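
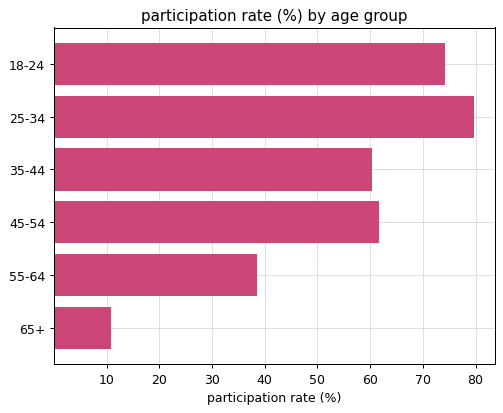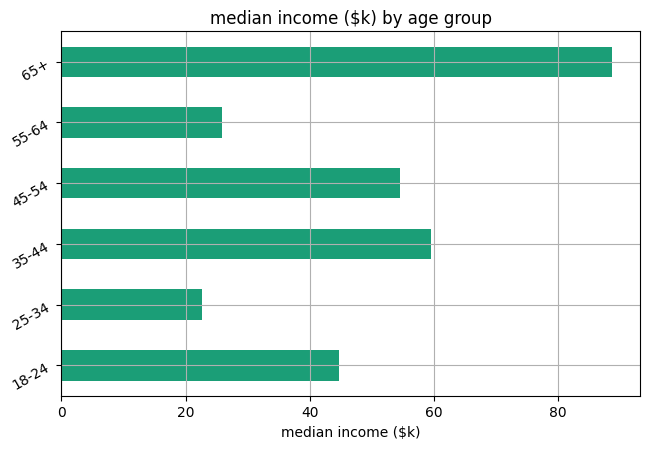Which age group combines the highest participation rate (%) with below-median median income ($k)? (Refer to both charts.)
Chart 2 median median income ($k) ≈ 50; below-median age groups: 18-24, 25-34, 55-64. Among those, 25-34 has the highest participation rate (%) (≈ 80).

25-34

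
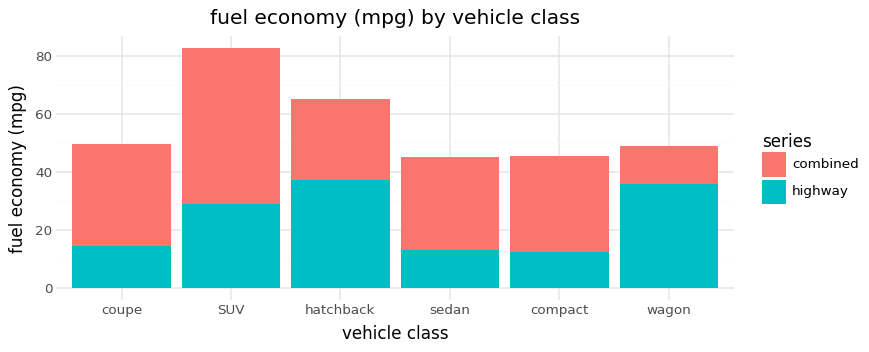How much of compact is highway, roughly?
highway top ≈ 10, bottom ≈ 0; segment ≈ 10.

≈ 10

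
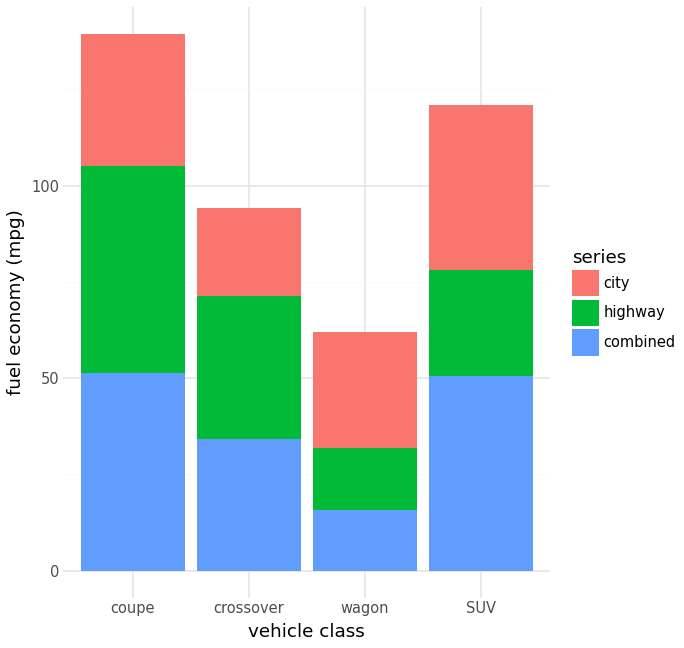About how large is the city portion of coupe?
city top ≈ 140, bottom ≈ 100; segment ≈ 40.

≈ 40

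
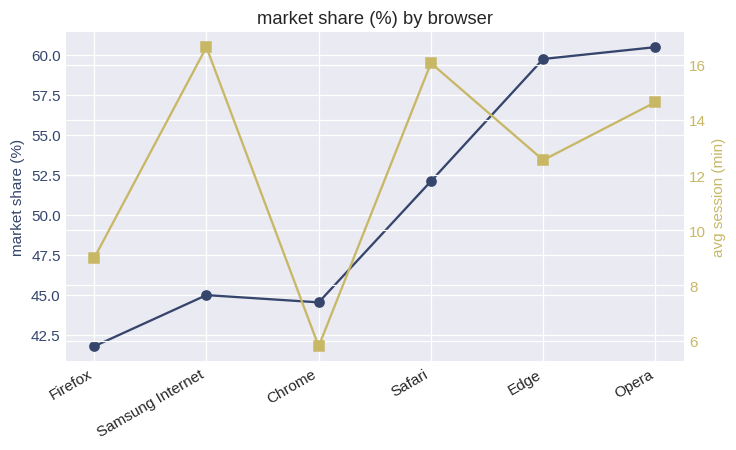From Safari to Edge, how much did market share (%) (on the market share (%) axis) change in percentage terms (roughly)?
Safari ≈ 52, Edge ≈ 60; (60 − 52) / 52 ≈ +15.4%.

≈ +15.4%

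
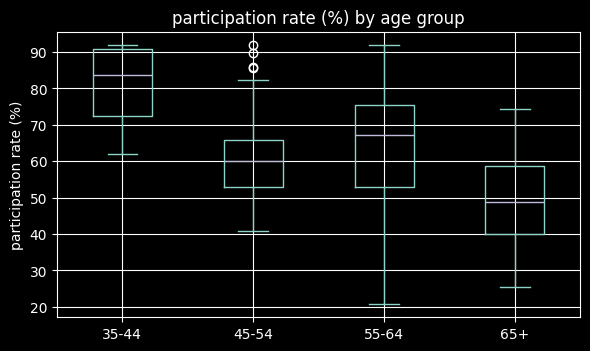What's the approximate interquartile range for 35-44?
≈ 20

Q3 ≈ 90, Q1 ≈ 70; IQR ≈ 20.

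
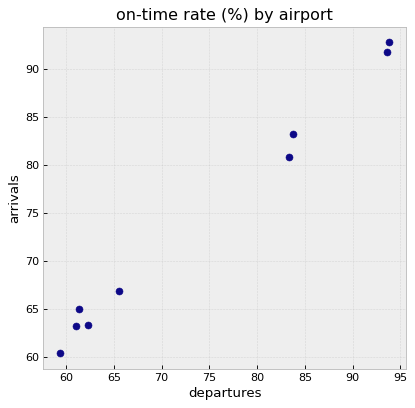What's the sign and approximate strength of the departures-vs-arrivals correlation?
Points are positively correlated; strong (|r| ≈ 1.0).

positive, strong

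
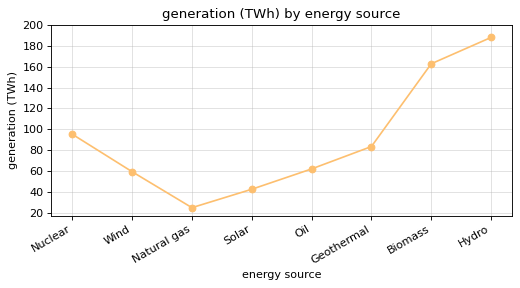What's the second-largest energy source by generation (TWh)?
Biomass

Top 3: Hydro ≈ 180, Biomass ≈ 160, Nuclear ≈ 100.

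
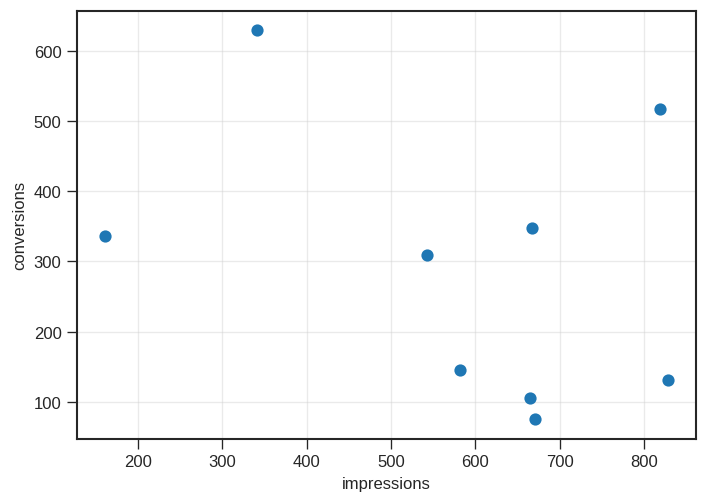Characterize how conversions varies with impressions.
Points are negatively correlated; weak (|r| ≈ 0.3).

negative, weak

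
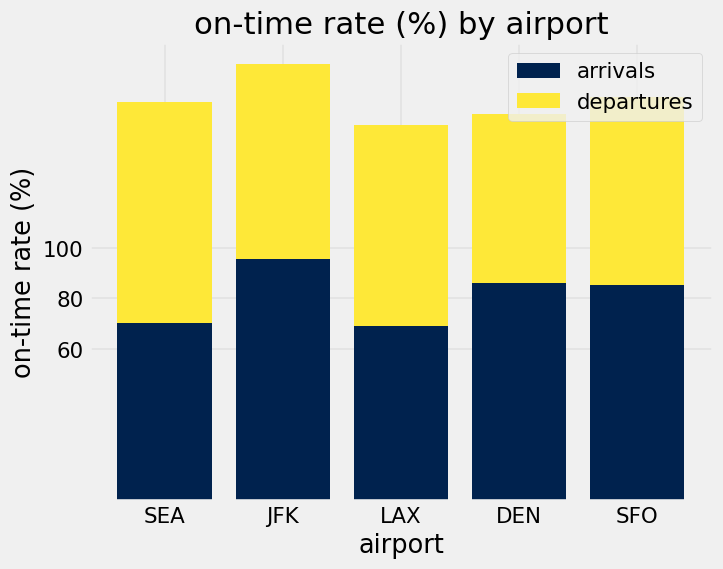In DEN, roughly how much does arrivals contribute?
≈ 80

arrivals top ≈ 80, bottom ≈ 0; segment ≈ 80.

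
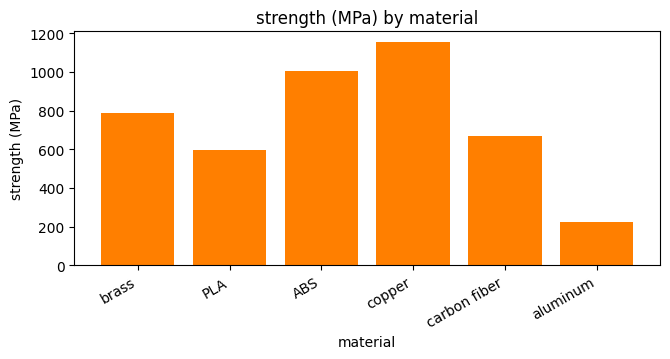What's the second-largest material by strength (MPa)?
ABS

Top 3: copper ≈ 1200, ABS ≈ 1000, brass ≈ 800.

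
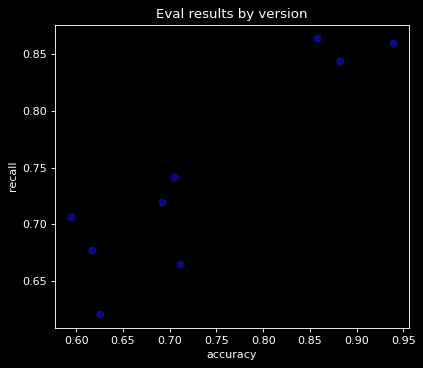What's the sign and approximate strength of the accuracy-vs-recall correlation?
positive, strong

Points are positively correlated; strong (|r| ≈ 0.9).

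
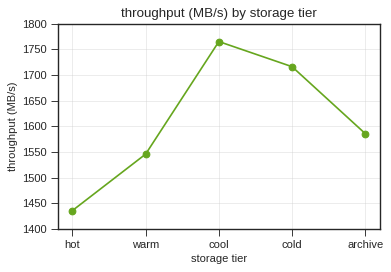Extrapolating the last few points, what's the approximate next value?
Last three: 1750, 1700, 1600 → slope ≈ -75/step → next ≈ 1525.

≈ 1525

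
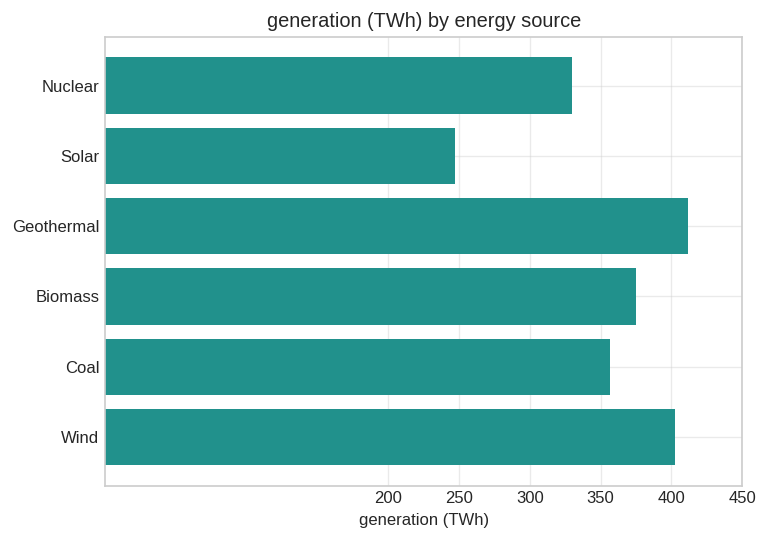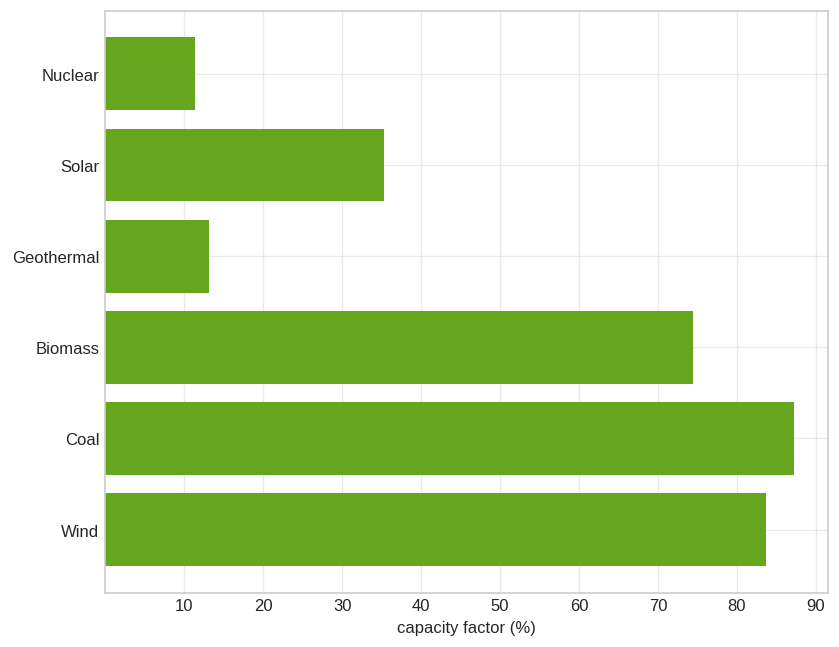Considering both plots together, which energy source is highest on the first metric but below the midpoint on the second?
Geothermal

Chart 2 median capacity factor (%) ≈ 50; below-median energy sources: Nuclear, Solar, Geothermal. Among those, Geothermal has the highest generation (TWh) (≈ 400).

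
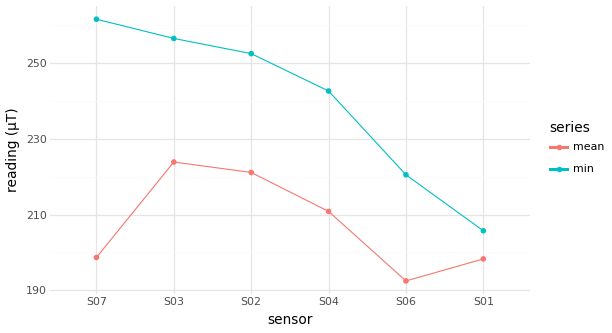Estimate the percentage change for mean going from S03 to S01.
S03 ≈ 220, S01 ≈ 200; (200 − 220) / 220 ≈ -9.1%.

≈ -9.1%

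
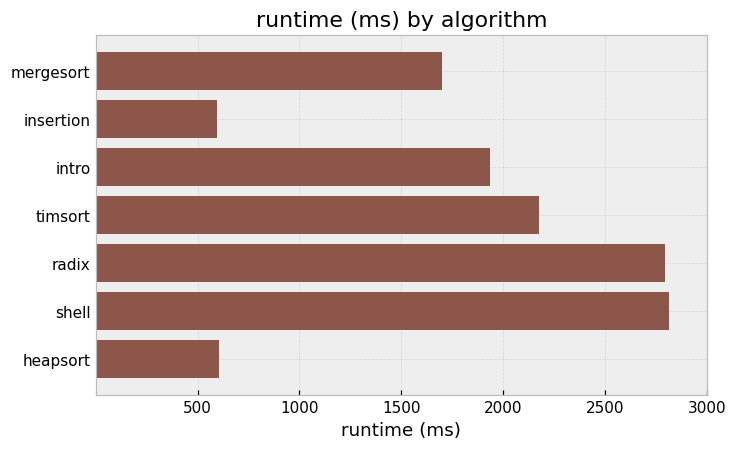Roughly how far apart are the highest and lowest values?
≈ 2500

Max shell ≈ 3000, min insertion ≈ 500; range ≈ 2500.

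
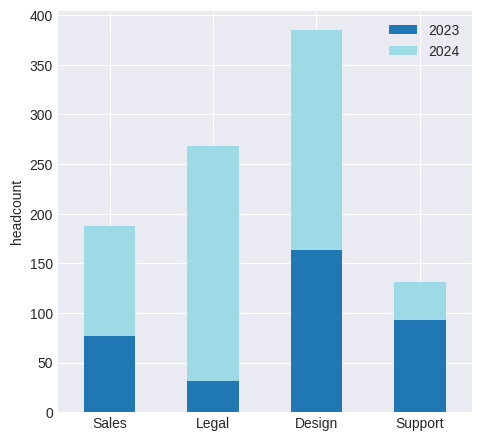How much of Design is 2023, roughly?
2023 top ≈ 150, bottom ≈ 0; segment ≈ 150.

≈ 150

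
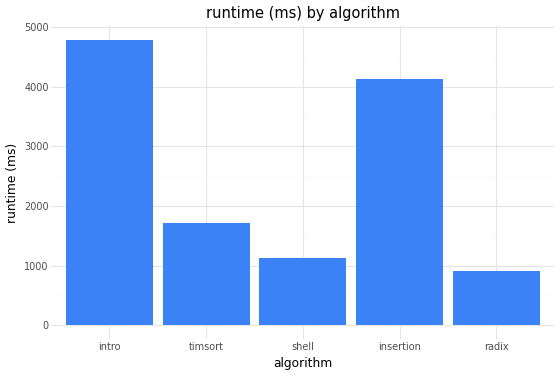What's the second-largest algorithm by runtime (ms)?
Top 3: intro ≈ 5000, insertion ≈ 4000, timsort ≈ 1500.

insertion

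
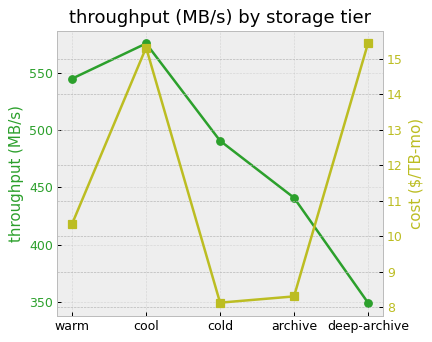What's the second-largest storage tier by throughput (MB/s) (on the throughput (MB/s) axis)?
Top 3 (on the throughput (MB/s) axis): cool ≈ 580, warm ≈ 540, cold ≈ 500.

warm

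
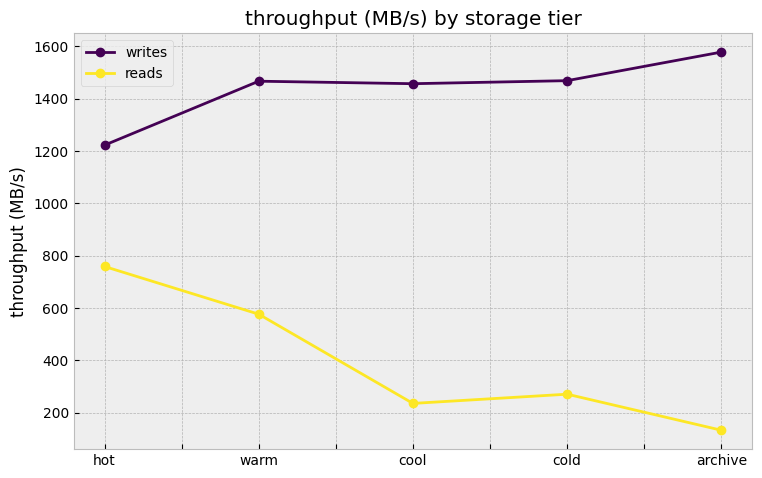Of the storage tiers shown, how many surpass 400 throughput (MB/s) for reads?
Above 400: hot, warm.

2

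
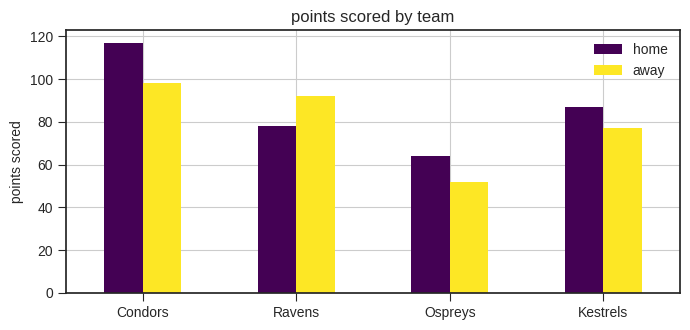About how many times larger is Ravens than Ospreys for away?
Ravens ≈ 90, Ospreys ≈ 50; 90/50 ≈ 1.8.

≈ 1.8×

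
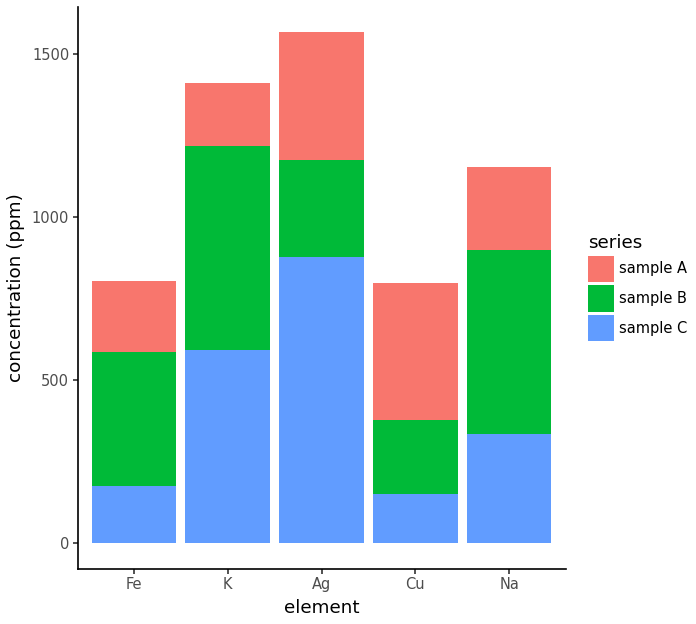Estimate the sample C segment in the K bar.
sample C top ≈ 600, bottom ≈ 0; segment ≈ 600.

≈ 600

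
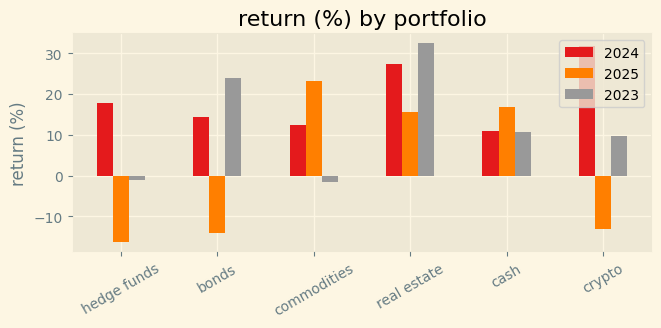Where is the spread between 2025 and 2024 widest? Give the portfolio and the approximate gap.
crypto: 2025 ≈ -15, 2024 ≈ 30 → gap ≈ 45. Next-largest (hedge funds) is only ≈ 35.

crypto, ≈ 45 %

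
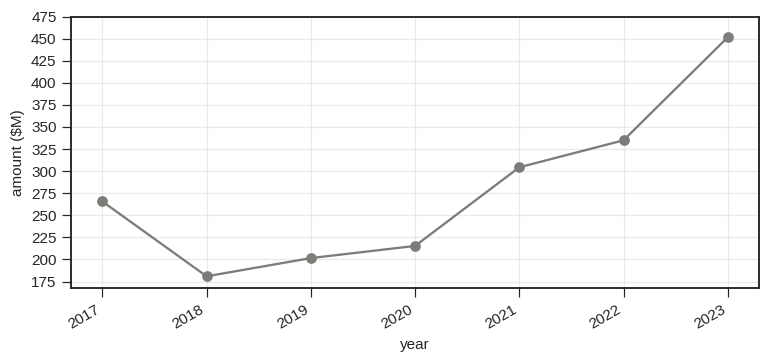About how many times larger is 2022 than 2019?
≈ 1.62×

2022 ≈ 325, 2019 ≈ 200; 325/200 ≈ 1.62.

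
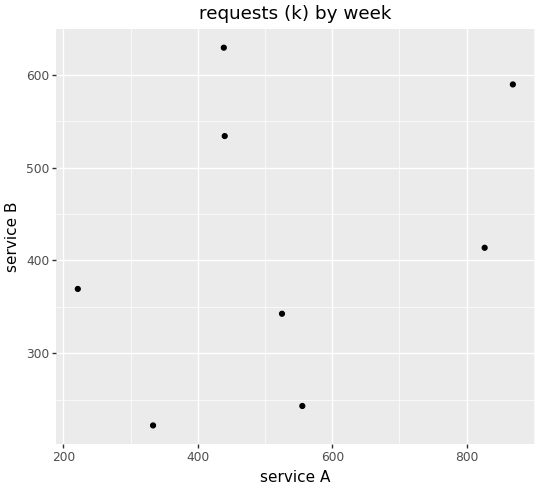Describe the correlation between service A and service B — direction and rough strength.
Points are positively correlated; weak (|r| ≈ 0.3).

positive, weak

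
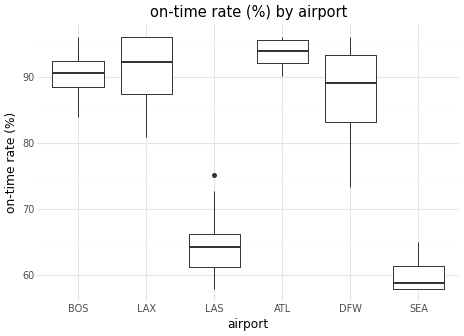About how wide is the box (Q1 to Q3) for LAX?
Q3 ≈ 95, Q1 ≈ 85; IQR ≈ 10.

≈ 10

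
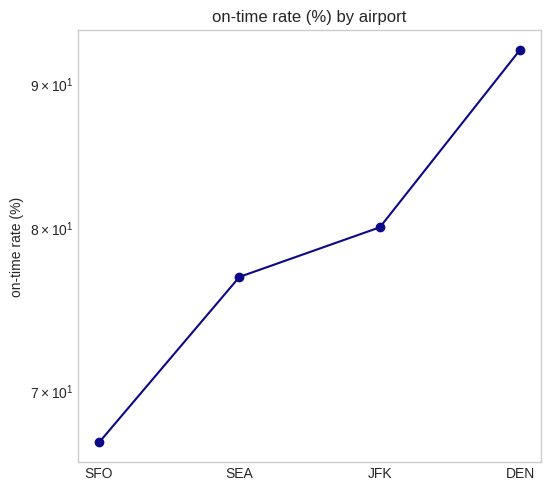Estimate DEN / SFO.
DEN ≈ 95, SFO ≈ 65; 95/65 ≈ 1.46.

≈ 1.46×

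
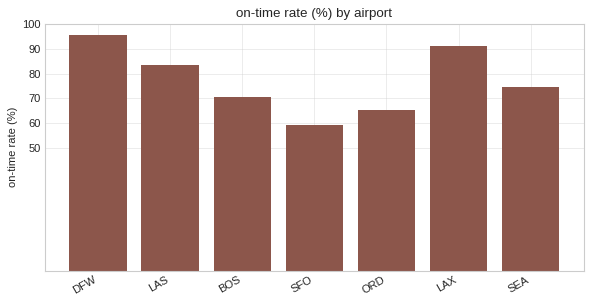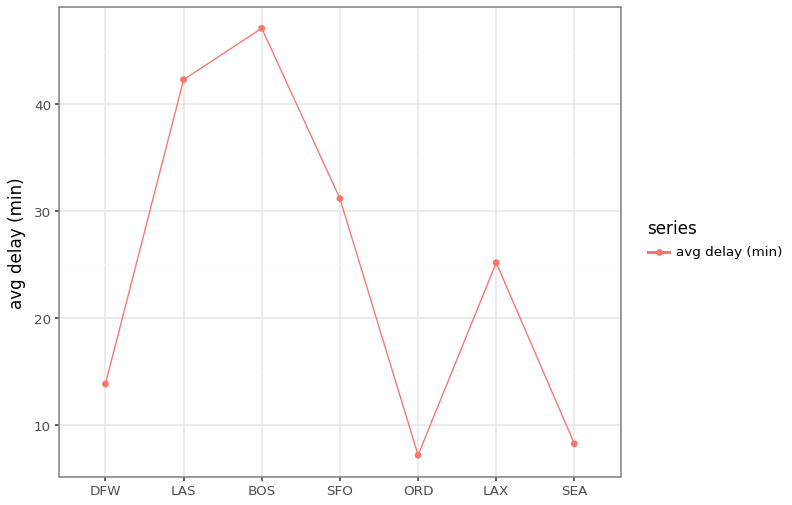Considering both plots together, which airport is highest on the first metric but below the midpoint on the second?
DFW

Chart 2 median avg delay (min) ≈ 25; below-median airports: DFW, ORD, SEA. Among those, DFW has the highest on-time rate (%) (≈ 100).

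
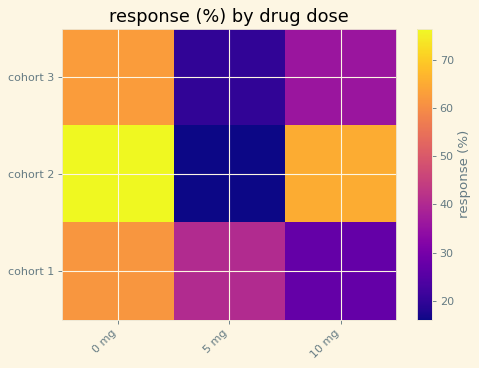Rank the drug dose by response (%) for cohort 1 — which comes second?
Top 3 for cohort 1: 0 mg ≈ 60, 5 mg ≈ 40, 10 mg ≈ 30.

5 mg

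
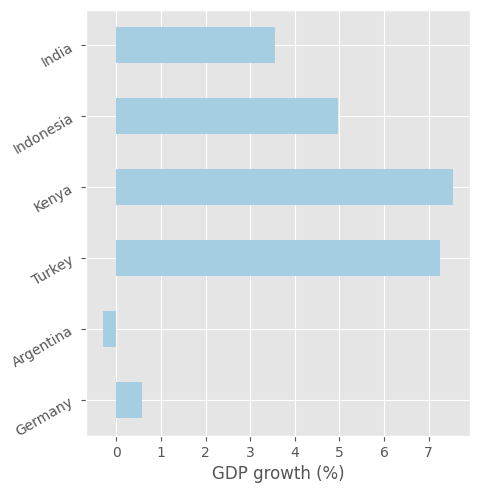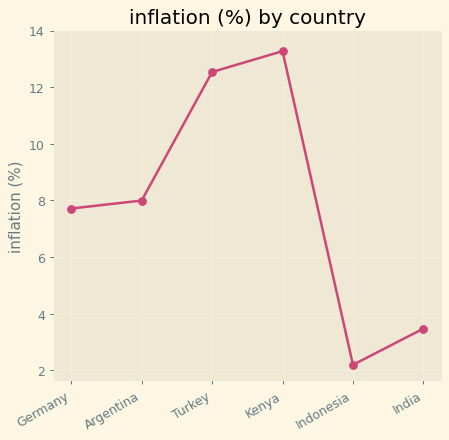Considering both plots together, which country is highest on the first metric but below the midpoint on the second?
Chart 2 median inflation (%) ≈ 8; below-median countries: Germany, Indonesia, India. Among those, Indonesia has the highest GDP growth (%) (≈ 5).

Indonesia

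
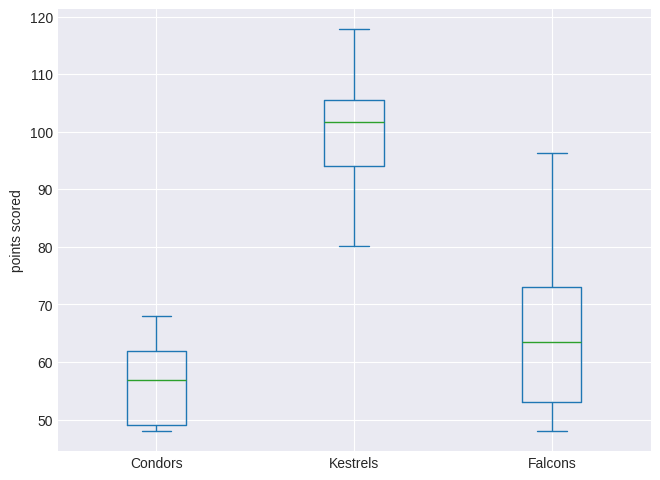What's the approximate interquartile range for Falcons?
≈ 20

Q3 ≈ 75, Q1 ≈ 55; IQR ≈ 20.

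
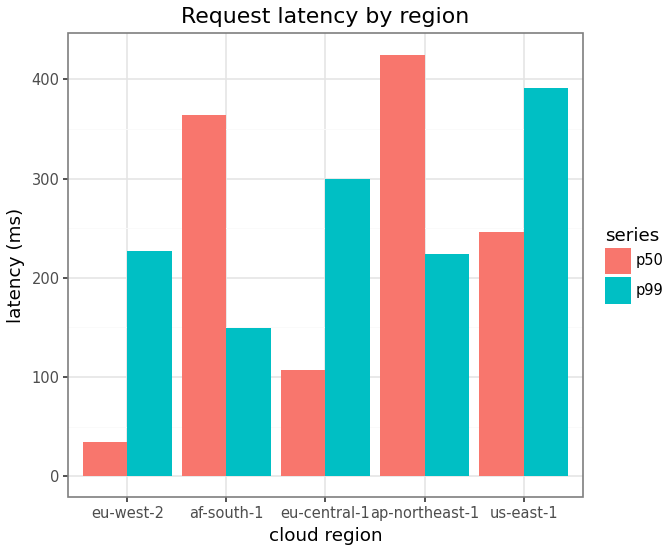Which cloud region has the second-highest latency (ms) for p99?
Top 3 for p99: us-east-1 ≈ 400, eu-central-1 ≈ 300, eu-west-2 ≈ 250.

eu-central-1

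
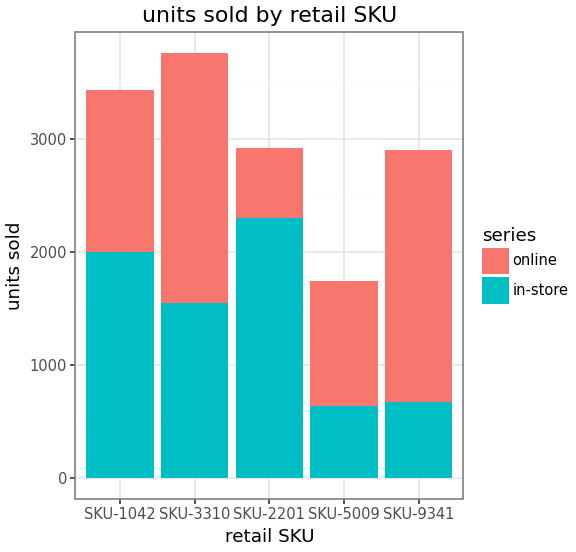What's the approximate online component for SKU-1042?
online top ≈ 3500, bottom ≈ 2000; segment ≈ 1500.

≈ 1500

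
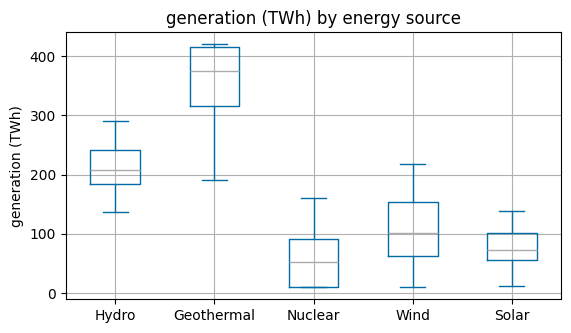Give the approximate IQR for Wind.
Q3 ≈ 150, Q1 ≈ 50; IQR ≈ 100.

≈ 100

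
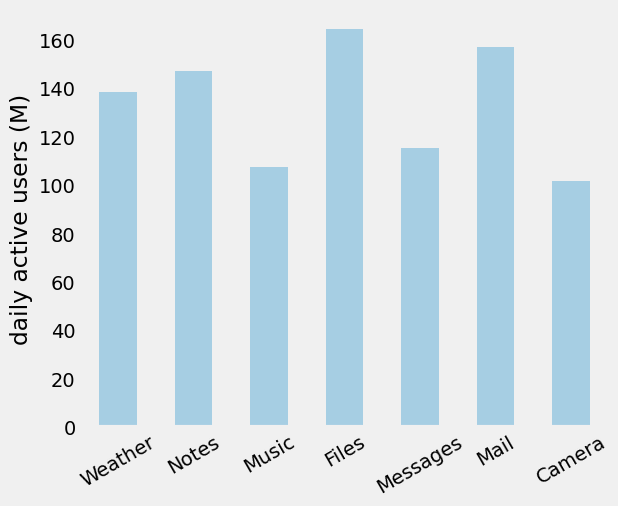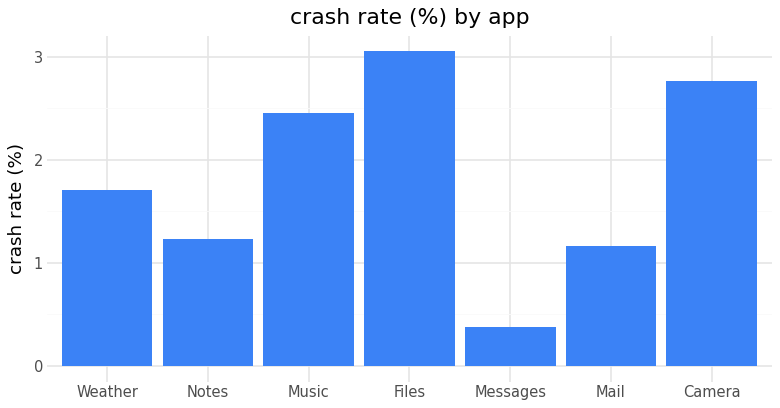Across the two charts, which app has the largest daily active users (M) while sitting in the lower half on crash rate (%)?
Chart 2 median crash rate (%) ≈ 1.5; below-median apps: Notes, Messages, Mail. Among those, Mail has the highest daily active users (M) (≈ 160).

Mail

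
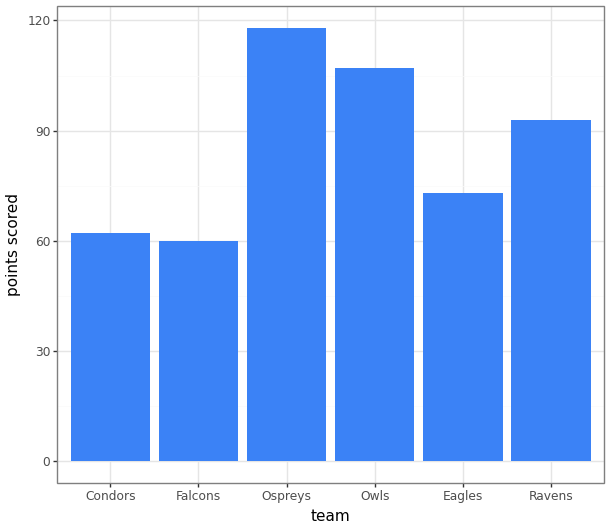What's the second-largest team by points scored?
Owls

Top 3: Ospreys ≈ 120, Owls ≈ 110, Ravens ≈ 90.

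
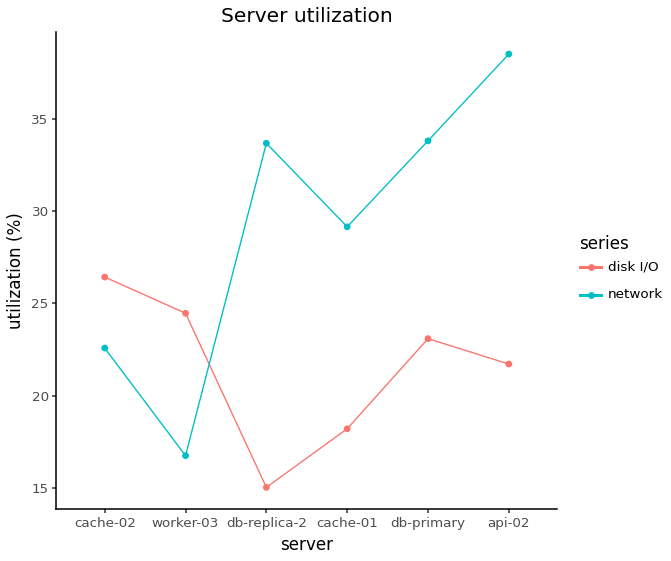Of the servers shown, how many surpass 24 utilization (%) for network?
Above 24: db-replica-2, cache-01, db-primary, api-02.

4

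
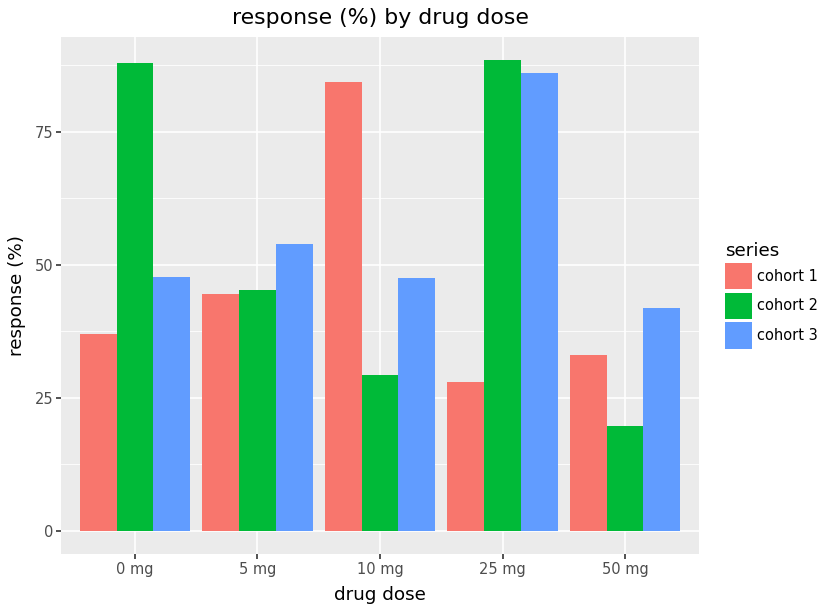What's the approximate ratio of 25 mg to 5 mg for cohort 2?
≈ 1.8×

25 mg ≈ 90, 5 mg ≈ 50; 90/50 ≈ 1.8.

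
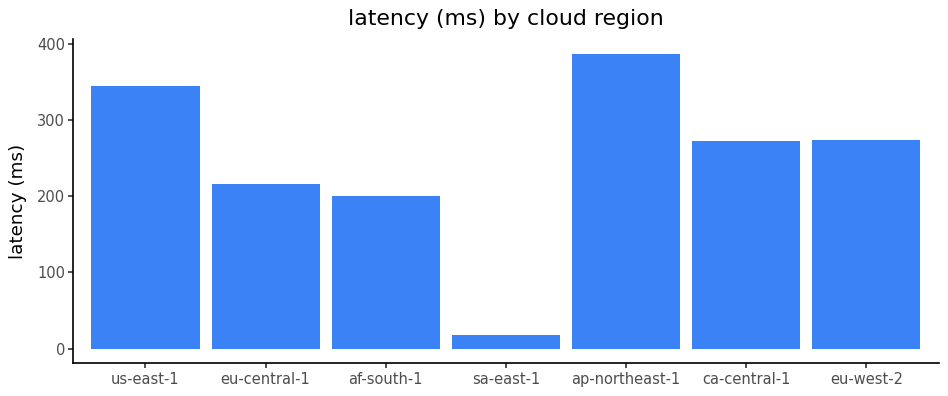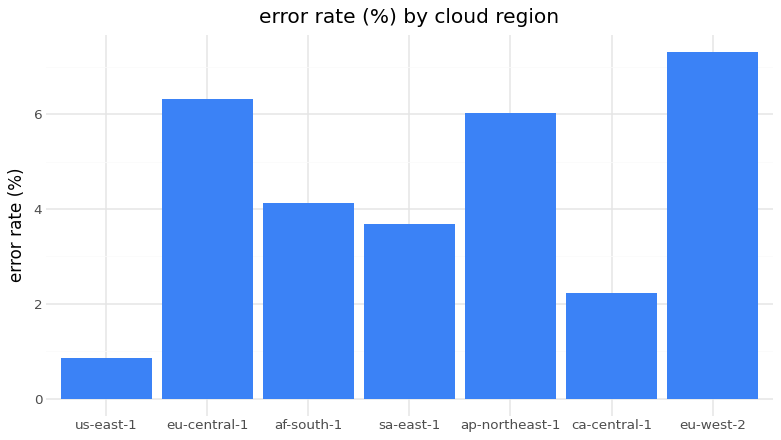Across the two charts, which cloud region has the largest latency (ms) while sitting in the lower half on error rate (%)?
Chart 2 median error rate (%) ≈ 4; below-median cloud regions: us-east-1, sa-east-1, ca-central-1. Among those, us-east-1 has the highest latency (ms) (≈ 350).

us-east-1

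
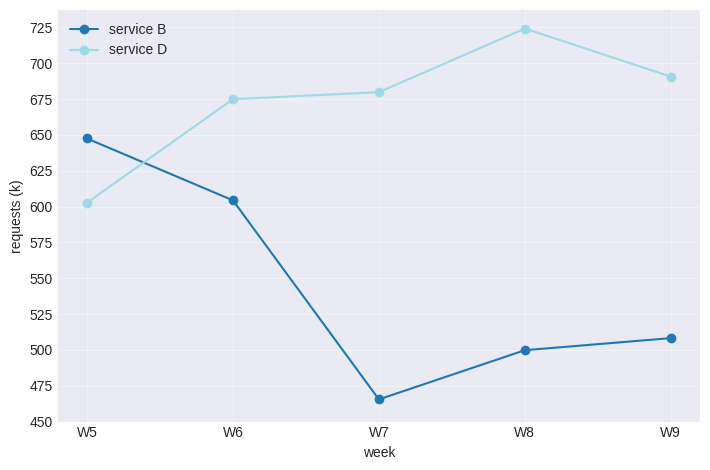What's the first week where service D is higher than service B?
W5: service D ≈ 600 vs service B ≈ 650 (not yet); W6: service D ≈ 675 vs service B ≈ 600 (first crossover).

W6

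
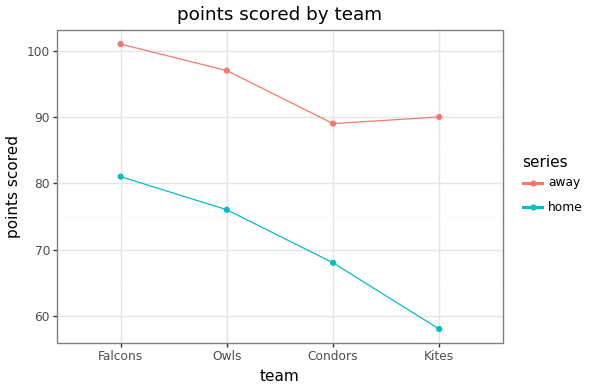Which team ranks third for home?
Condors

Top 4 for home: Falcons ≈ 80, Owls ≈ 75, Condors ≈ 70, Kites ≈ 60.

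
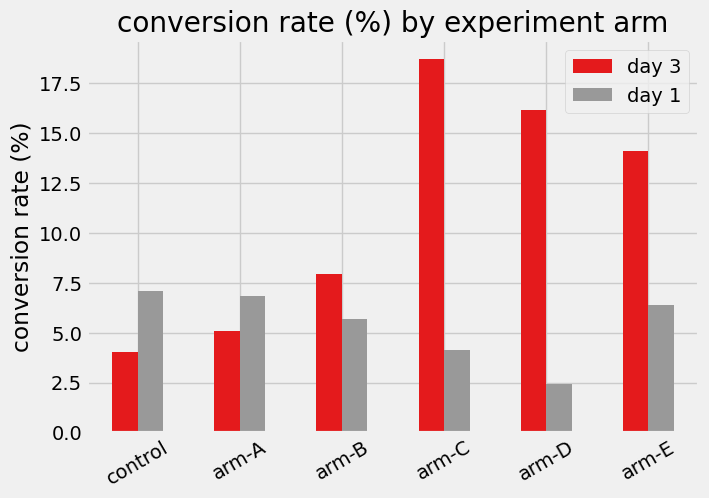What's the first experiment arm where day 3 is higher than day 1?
arm-B

arm-A: day 3 ≈ 6 vs day 1 ≈ 6 (not yet); arm-B: day 3 ≈ 8 vs day 1 ≈ 6 (first crossover).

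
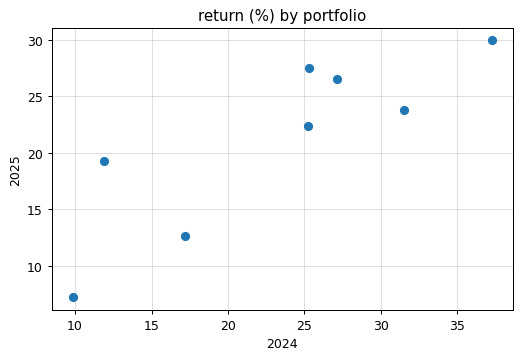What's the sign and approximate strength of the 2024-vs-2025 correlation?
Points are positively correlated; strong (|r| ≈ 0.9).

positive, strong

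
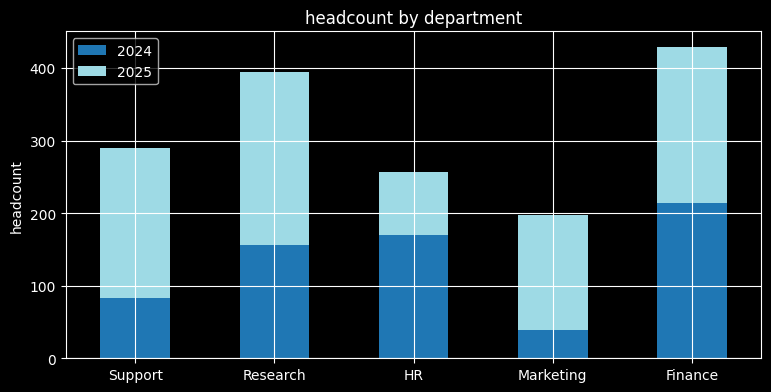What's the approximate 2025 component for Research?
≈ 250

2025 top ≈ 400, bottom ≈ 150; segment ≈ 250.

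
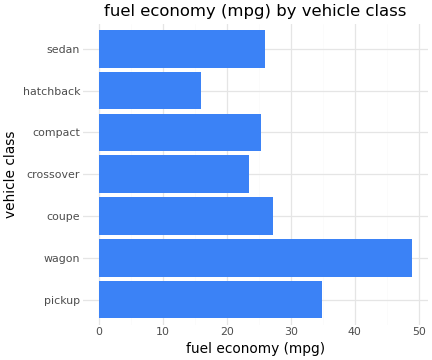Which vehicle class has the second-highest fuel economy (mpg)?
Top 3: wagon ≈ 50, pickup ≈ 35, coupe ≈ 25.

pickup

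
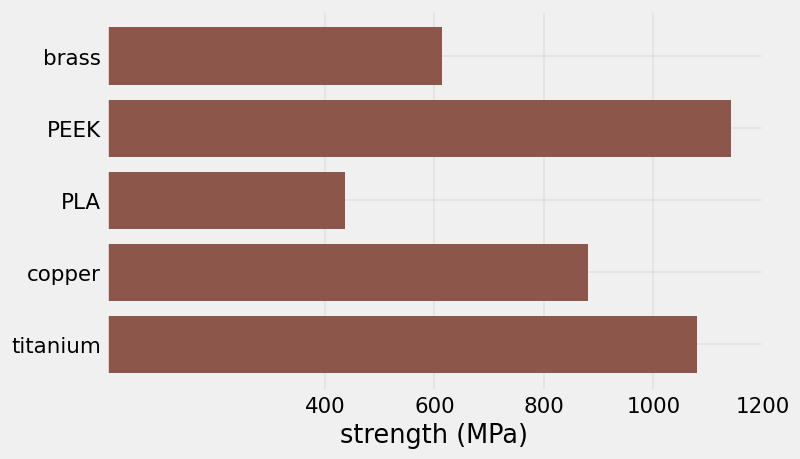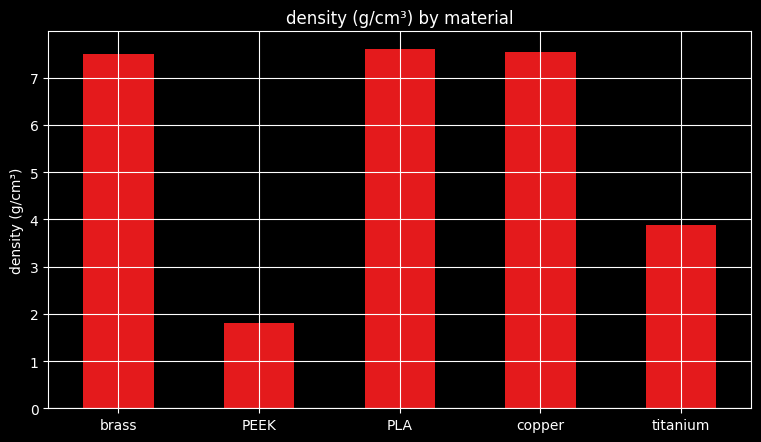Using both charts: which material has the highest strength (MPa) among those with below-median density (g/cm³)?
PEEK

Chart 2 median density (g/cm³) ≈ 8; below-median materials: PEEK, titanium. Among those, PEEK has the highest strength (MPa) (≈ 1200).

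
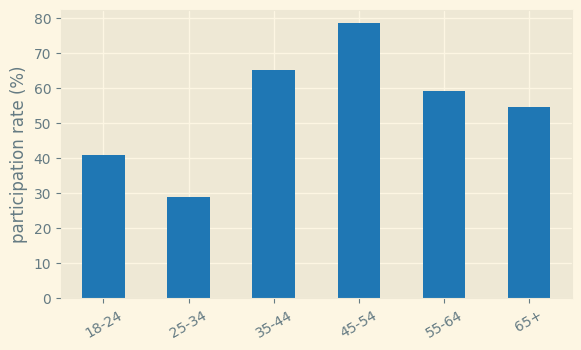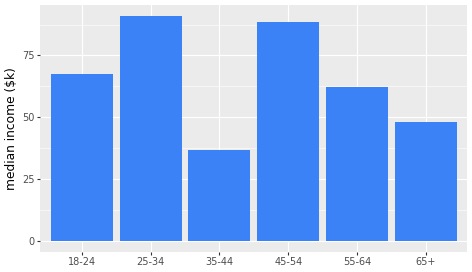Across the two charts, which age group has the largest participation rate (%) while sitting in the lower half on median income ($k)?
35-44

Chart 2 median median income ($k) ≈ 60; below-median age groups: 35-44, 55-64, 65+. Among those, 35-44 has the highest participation rate (%) (≈ 70).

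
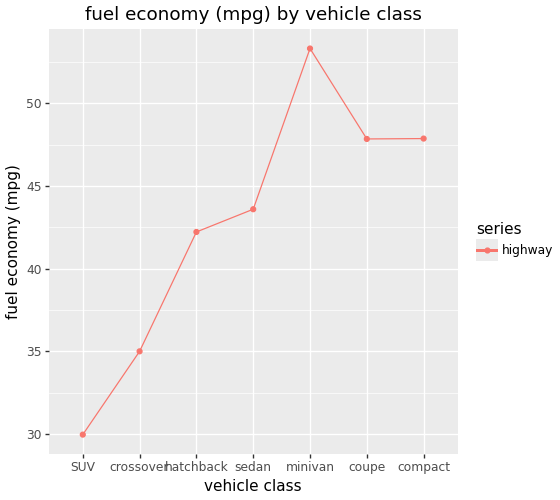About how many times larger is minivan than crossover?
≈ 1.59×

minivan ≈ 54, crossover ≈ 34; 54/34 ≈ 1.59.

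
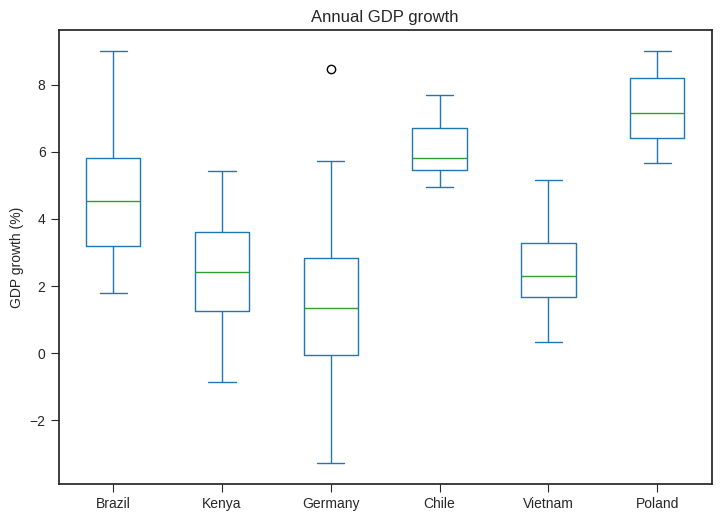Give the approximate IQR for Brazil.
≈ 3

Q3 ≈ 6, Q1 ≈ 3; IQR ≈ 3.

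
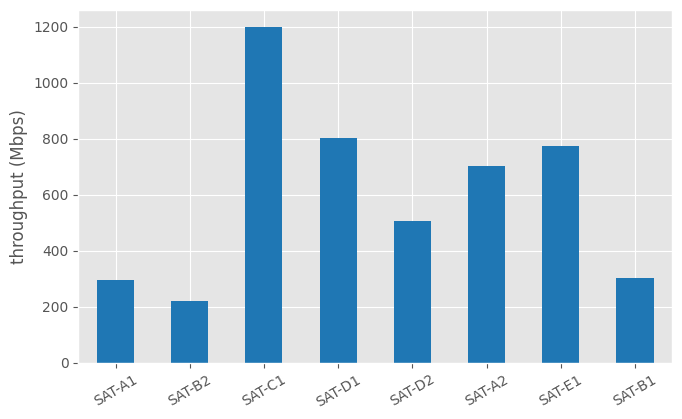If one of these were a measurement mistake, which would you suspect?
SAT-C1 ≈ 1200; the rest sit between ≈ 200 and ≈ 800.

SAT-C1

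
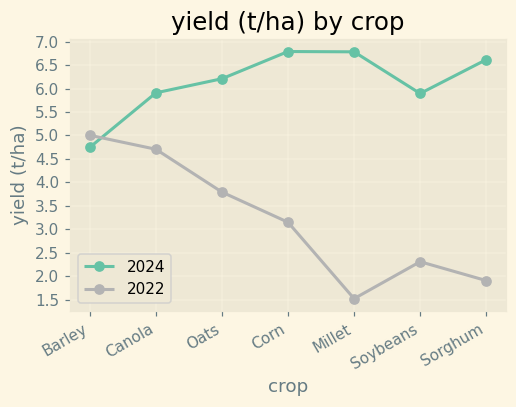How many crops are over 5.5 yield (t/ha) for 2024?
Above 5.5: Canola, Oats, Corn, Millet, Soybeans, Sorghum.

6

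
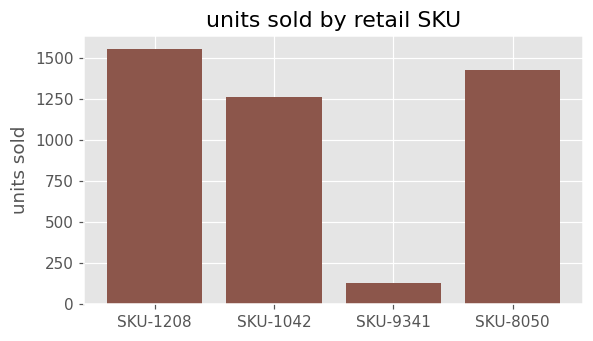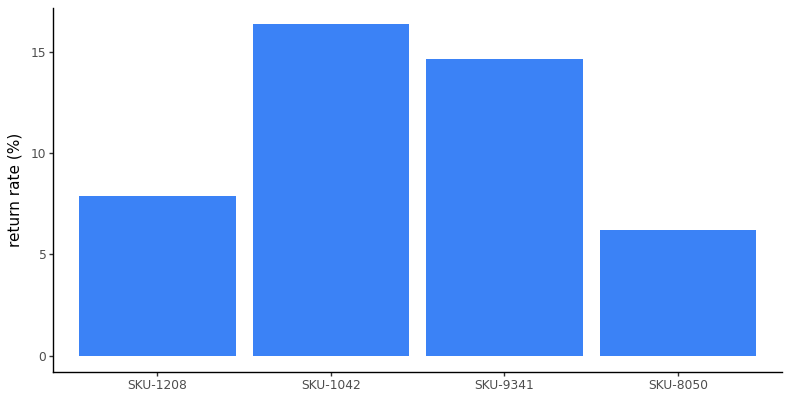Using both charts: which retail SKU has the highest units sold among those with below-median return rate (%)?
Chart 2 median return rate (%) ≈ 12; below-median retail SKUs: SKU-1208, SKU-8050. Among those, SKU-1208 has the highest units sold (≈ 1600).

SKU-1208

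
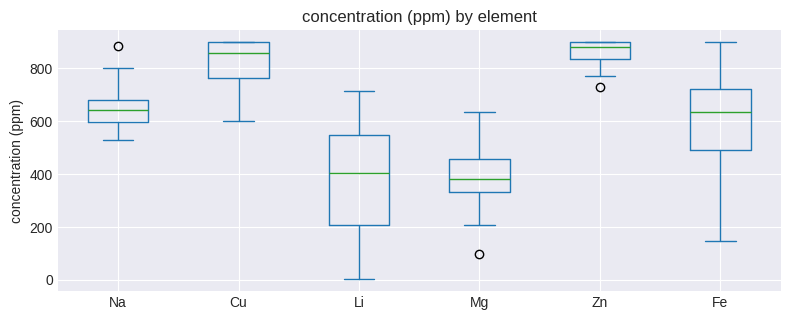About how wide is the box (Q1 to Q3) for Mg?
Q3 ≈ 450, Q1 ≈ 350; IQR ≈ 100.

≈ 100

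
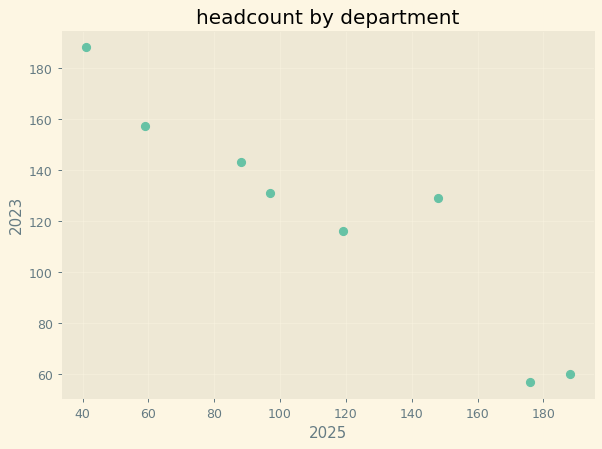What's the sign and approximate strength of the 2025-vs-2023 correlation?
negative, strong

Points are negatively correlated; strong (|r| ≈ 0.9).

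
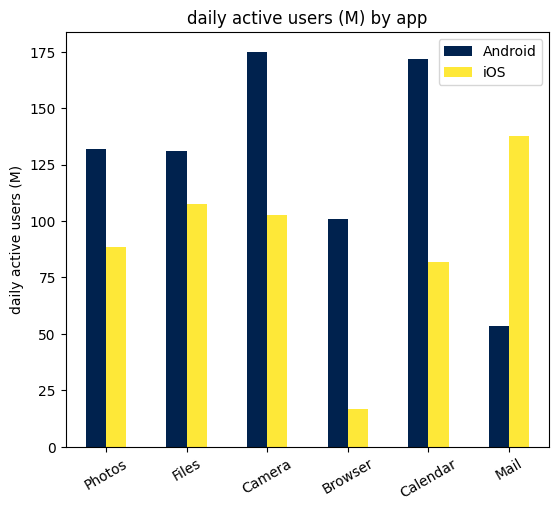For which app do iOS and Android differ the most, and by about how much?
Calendar, ≈ 100 M

Calendar: iOS ≈ 80, Android ≈ 180 → gap ≈ 100. Next-largest (Browser) is only ≈ 80.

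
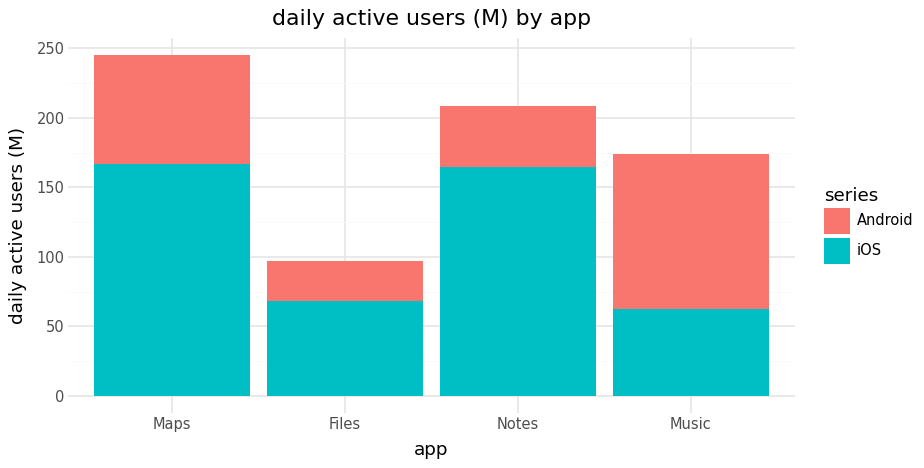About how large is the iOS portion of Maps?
≈ 175

iOS top ≈ 175, bottom ≈ 0; segment ≈ 175.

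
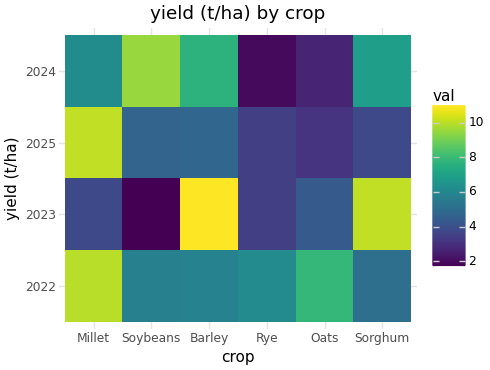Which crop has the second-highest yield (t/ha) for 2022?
Top 3 for 2022: Millet ≈ 10, Oats ≈ 8, Rye ≈ 6.

Oats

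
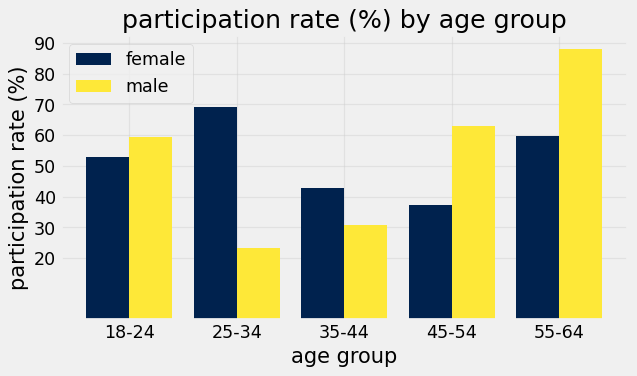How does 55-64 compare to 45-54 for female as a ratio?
≈ 1.5×

55-64 ≈ 60, 45-54 ≈ 40; 60/40 ≈ 1.5.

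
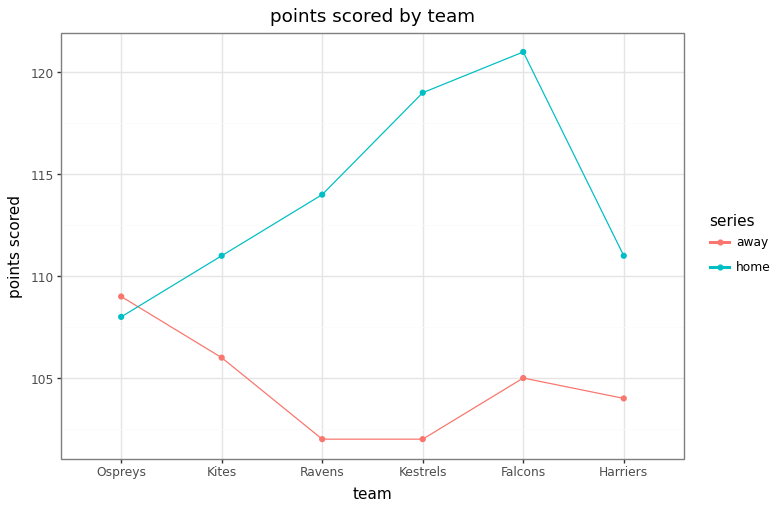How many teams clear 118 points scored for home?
2

Above 118: Kestrels, Falcons.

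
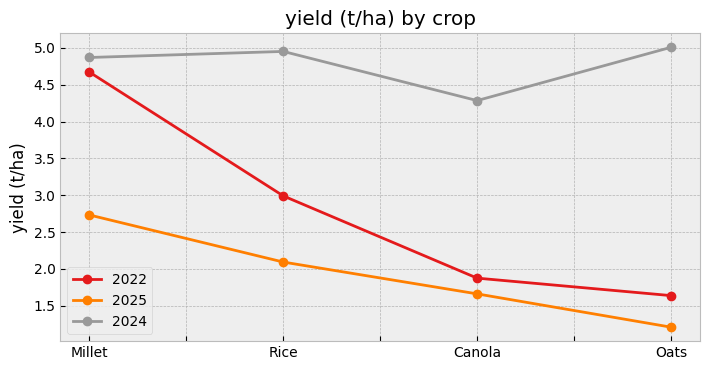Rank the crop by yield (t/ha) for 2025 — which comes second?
Rice

Top 3 for 2025: Millet ≈ 2.5, Rice ≈ 2.0, Canola ≈ 1.5.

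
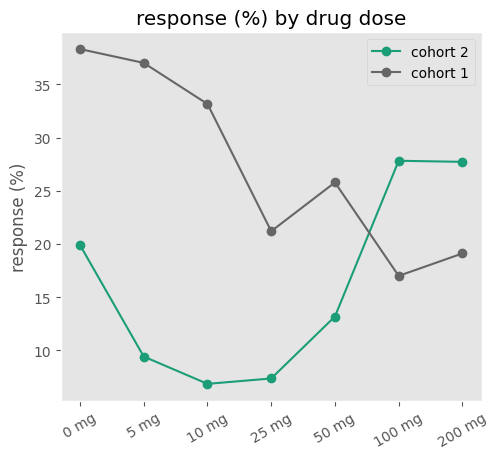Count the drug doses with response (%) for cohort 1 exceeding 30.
3

Above 30: 0 mg, 5 mg, 10 mg.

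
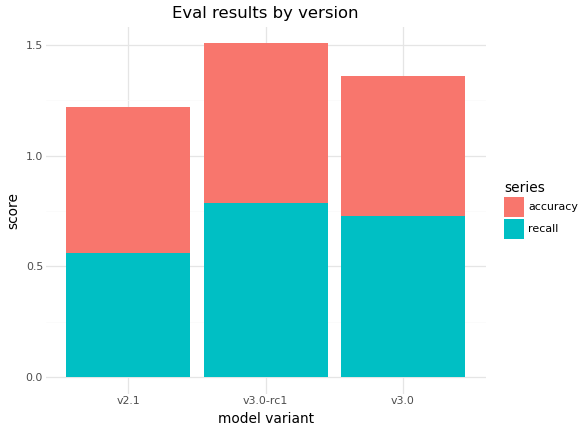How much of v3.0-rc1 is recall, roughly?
≈ 0.8

recall top ≈ 0.8, bottom ≈ 0.0; segment ≈ 0.8.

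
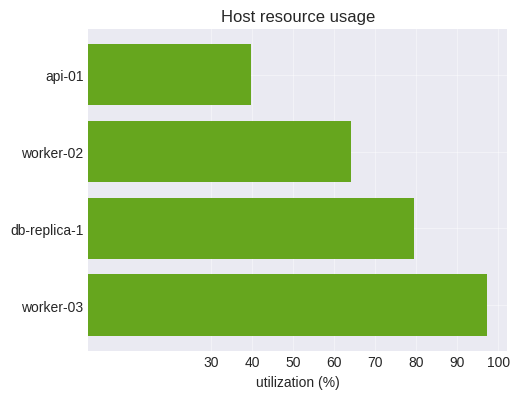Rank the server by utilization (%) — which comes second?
db-replica-1

Top 3: worker-03 ≈ 100, db-replica-1 ≈ 80, worker-02 ≈ 60.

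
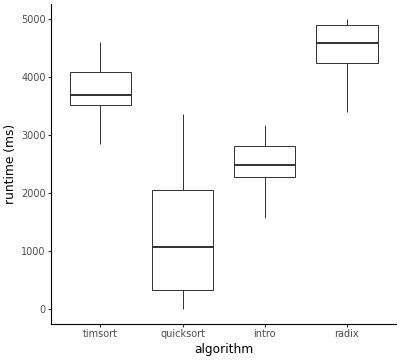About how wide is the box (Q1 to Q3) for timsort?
Q3 ≈ 4000, Q1 ≈ 3500; IQR ≈ 500.

≈ 500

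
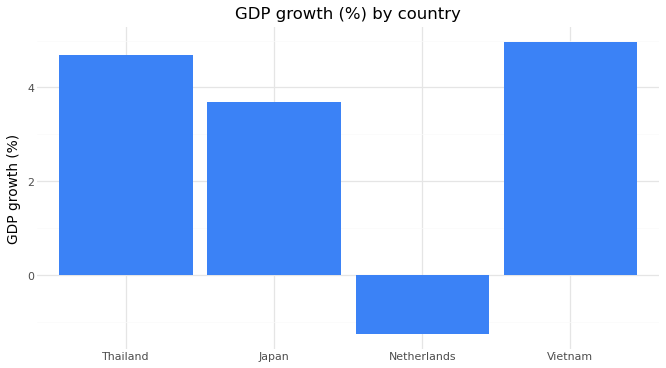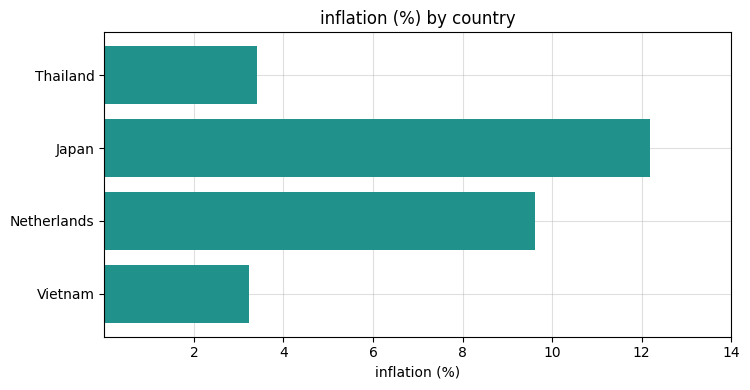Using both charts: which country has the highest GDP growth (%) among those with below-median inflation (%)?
Chart 2 median inflation (%) ≈ 6; below-median countries: Thailand, Vietnam. Among those, Vietnam has the highest GDP growth (%) (≈ 5).

Vietnam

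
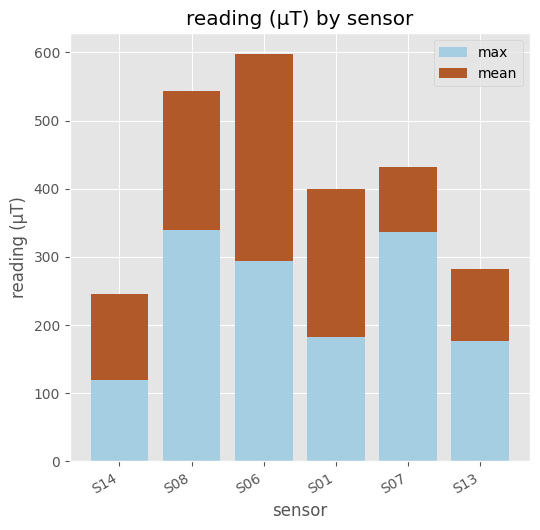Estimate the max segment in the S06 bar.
≈ 300

max top ≈ 300, bottom ≈ 0; segment ≈ 300.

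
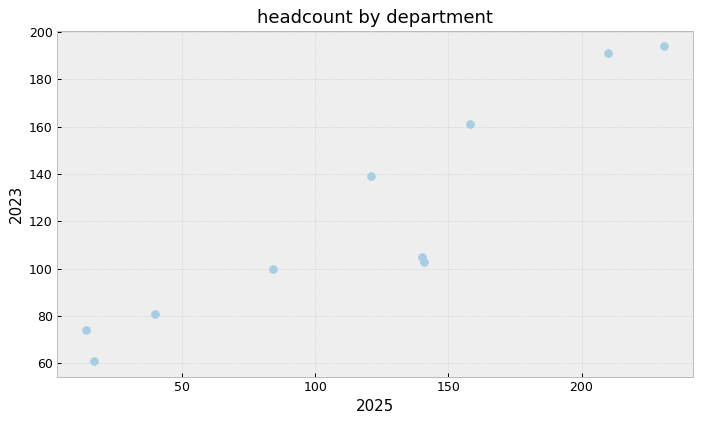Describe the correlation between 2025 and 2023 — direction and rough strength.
positive, strong

Points are positively correlated; strong (|r| ≈ 0.9).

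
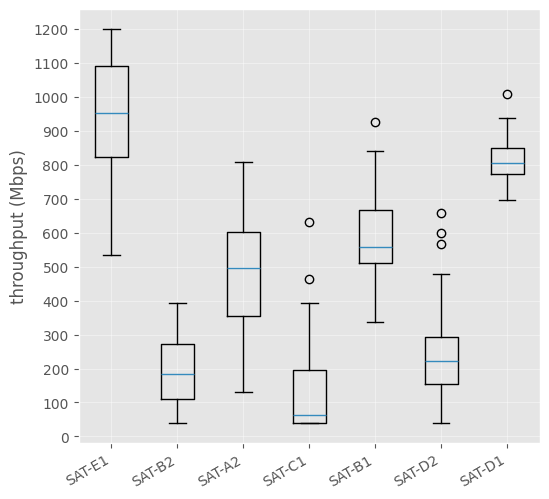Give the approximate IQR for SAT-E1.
Q3 ≈ 1100, Q1 ≈ 800; IQR ≈ 300.

≈ 300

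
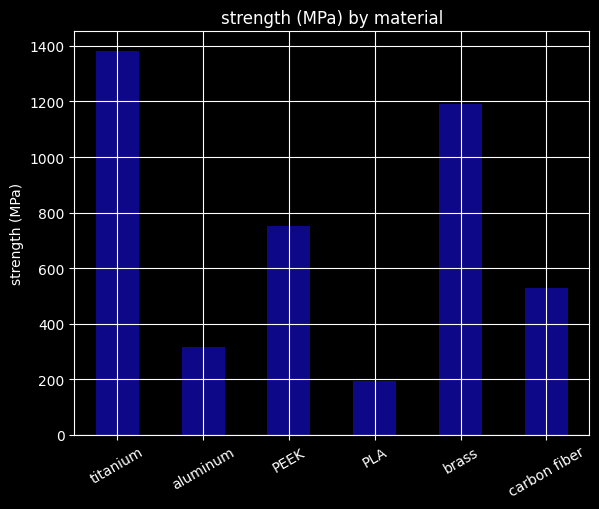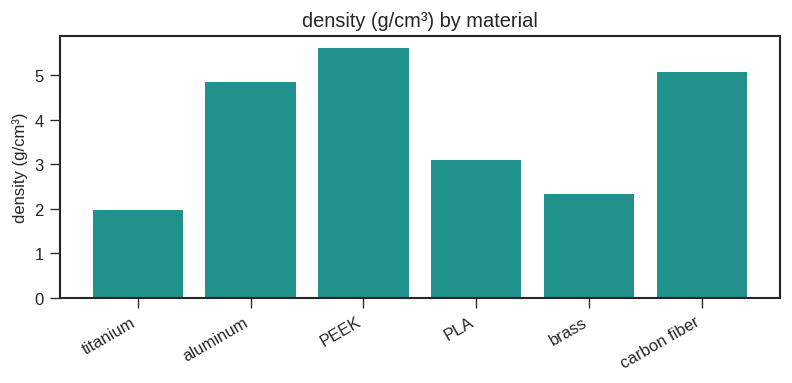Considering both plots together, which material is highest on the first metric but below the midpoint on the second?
titanium

Chart 2 median density (g/cm³) ≈ 4; below-median materials: titanium, PLA, brass. Among those, titanium has the highest strength (MPa) (≈ 1400).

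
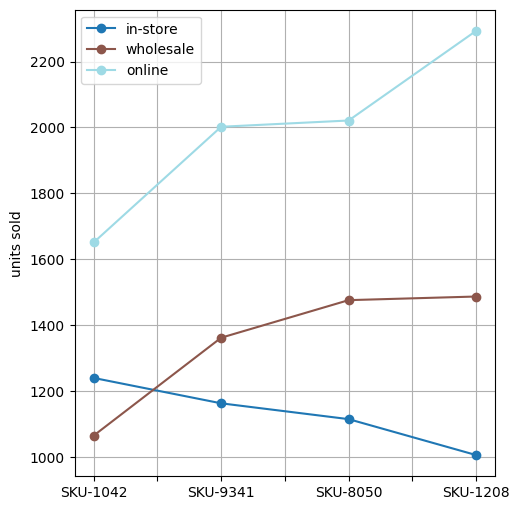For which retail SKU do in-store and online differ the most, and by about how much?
SKU-1208: in-store ≈ 1000, online ≈ 2200 → gap ≈ 1200. Next-largest (SKU-8050) is only ≈ 800.

SKU-1208, ≈ 1200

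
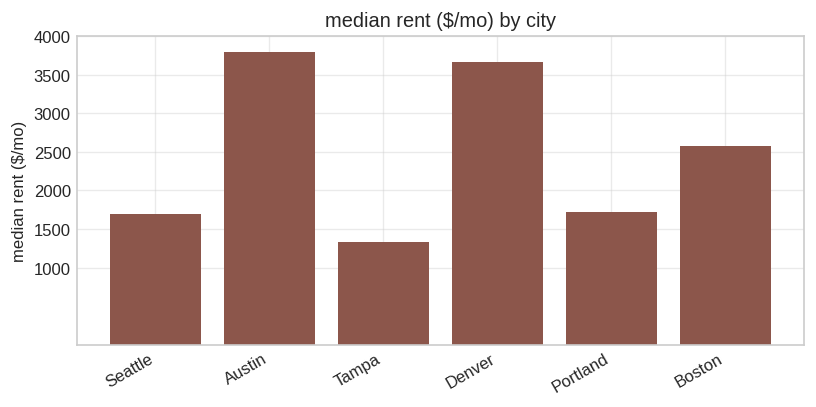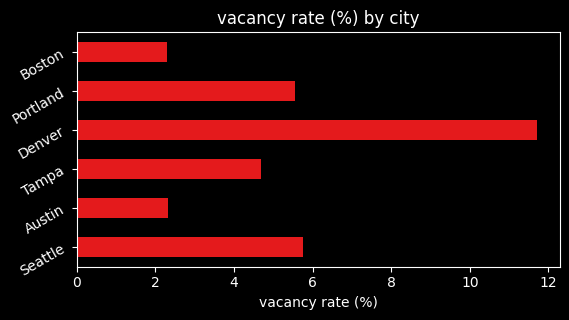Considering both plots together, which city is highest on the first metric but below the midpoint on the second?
Austin

Chart 2 median vacancy rate (%) ≈ 6; below-median cities: Austin, Tampa, Boston. Among those, Austin has the highest median rent ($/mo) (≈ 4000).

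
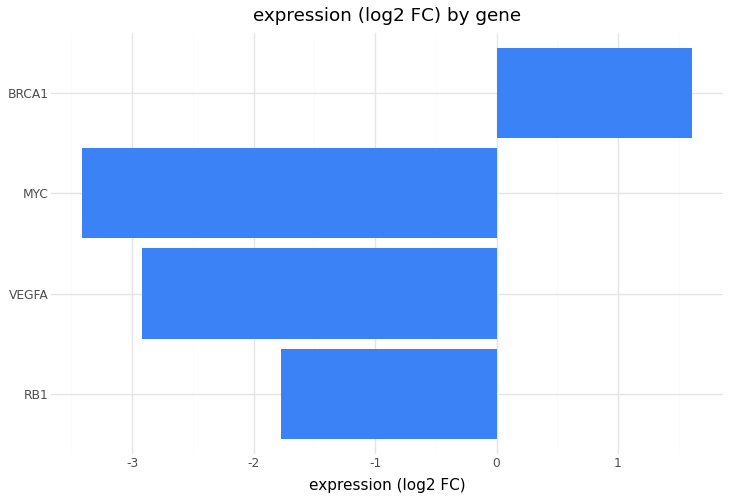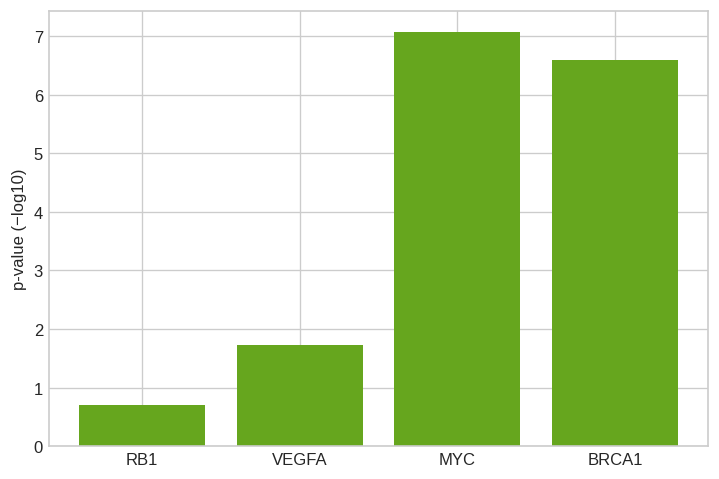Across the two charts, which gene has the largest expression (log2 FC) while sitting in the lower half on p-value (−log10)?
RB1

Chart 2 median p-value (−log10) ≈ 4; below-median genes: RB1, VEGFA. Among those, RB1 has the highest expression (log2 FC) (≈ -1.8).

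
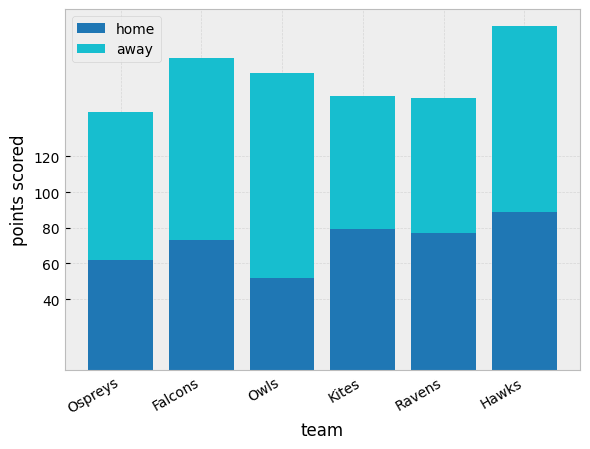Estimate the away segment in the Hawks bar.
≈ 120

away top ≈ 200, bottom ≈ 80; segment ≈ 120.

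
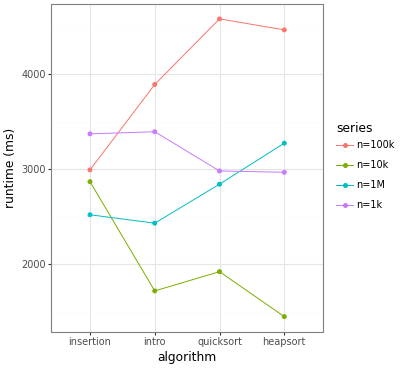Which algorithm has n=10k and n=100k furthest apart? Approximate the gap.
heapsort, ≈ 3000 ms

heapsort: n=10k ≈ 1500, n=100k ≈ 4500 → gap ≈ 3000. Next-largest (quicksort) is only ≈ 2500.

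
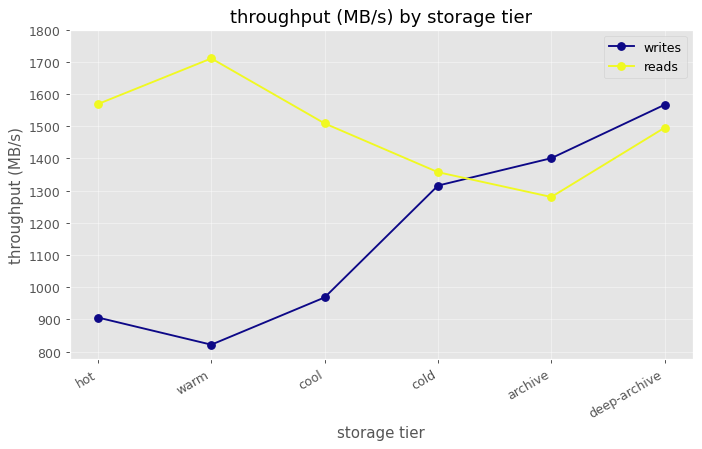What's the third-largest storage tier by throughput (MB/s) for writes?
cold

Top 4 for writes: deep-archive ≈ 1600, archive ≈ 1400, cold ≈ 1300, cool ≈ 1000.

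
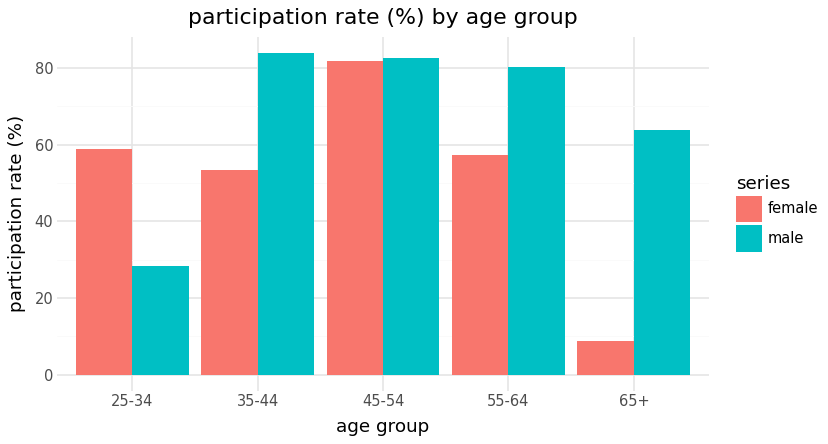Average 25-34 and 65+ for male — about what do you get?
(30 + 60) / 2 ≈ 45.

≈ 45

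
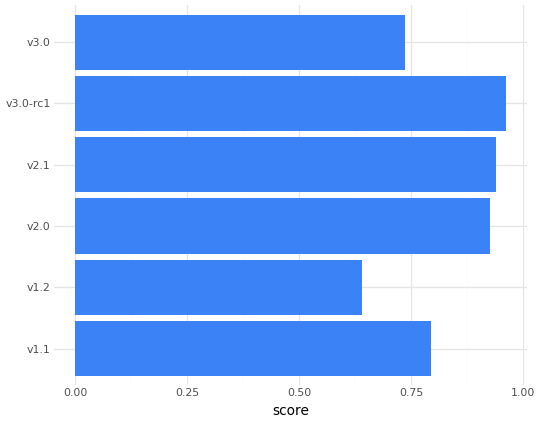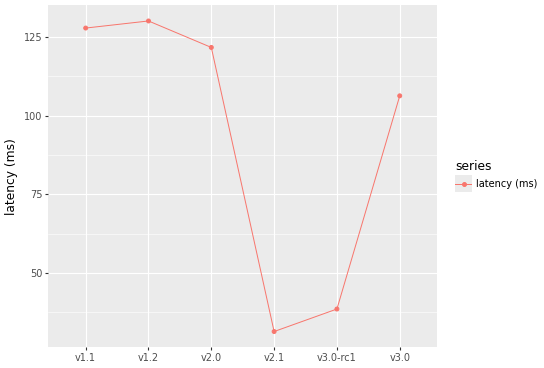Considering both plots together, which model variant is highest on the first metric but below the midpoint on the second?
v3.0-rc1

Chart 2 median latency (ms) ≈ 120; below-median model variants: v2.1, v3.0-rc1, v3.0. Among those, v3.0-rc1 has the highest score (≈ 1).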